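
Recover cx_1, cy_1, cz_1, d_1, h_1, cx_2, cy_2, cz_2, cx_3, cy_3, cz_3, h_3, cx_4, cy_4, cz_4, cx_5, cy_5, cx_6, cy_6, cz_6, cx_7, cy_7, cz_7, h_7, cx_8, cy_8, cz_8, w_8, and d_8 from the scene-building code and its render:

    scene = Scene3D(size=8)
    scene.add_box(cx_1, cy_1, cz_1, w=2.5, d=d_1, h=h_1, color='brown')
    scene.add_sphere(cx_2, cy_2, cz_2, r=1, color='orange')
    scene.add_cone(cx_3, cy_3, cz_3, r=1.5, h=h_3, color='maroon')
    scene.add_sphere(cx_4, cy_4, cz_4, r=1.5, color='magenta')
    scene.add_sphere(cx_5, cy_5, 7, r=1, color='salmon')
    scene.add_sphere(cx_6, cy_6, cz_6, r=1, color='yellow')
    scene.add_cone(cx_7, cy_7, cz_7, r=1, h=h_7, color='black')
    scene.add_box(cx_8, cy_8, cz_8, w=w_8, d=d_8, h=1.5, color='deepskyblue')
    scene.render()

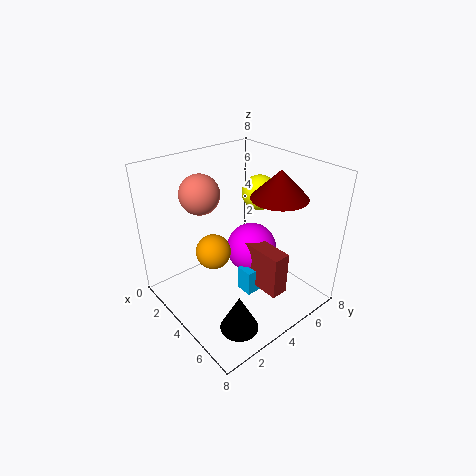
cx_1 = 4
cy_1 = 4.5
cz_1 = 1
d_1 = 1
h_1 = 2.5
cx_2 = 3
cy_2 = 3
cz_2 = 3
cx_3 = 5.5
cy_3 = 5.5
cz_3 = 6.5
h_3 = 1.5
cx_4 = 3.5
cy_4 = 5.5
cz_4 = 2.5
cx_5 = 3.5
cy_5 = 2
cx_6 = 3.5
cy_6 = 6
cz_6 = 6
cx_7 = 6.5
cy_7 = 2
cz_7 = 0.5
h_7 = 2
cx_8 = 4
cy_8 = 4
cz_8 = 0.5
w_8 = 1
d_8 = 1.5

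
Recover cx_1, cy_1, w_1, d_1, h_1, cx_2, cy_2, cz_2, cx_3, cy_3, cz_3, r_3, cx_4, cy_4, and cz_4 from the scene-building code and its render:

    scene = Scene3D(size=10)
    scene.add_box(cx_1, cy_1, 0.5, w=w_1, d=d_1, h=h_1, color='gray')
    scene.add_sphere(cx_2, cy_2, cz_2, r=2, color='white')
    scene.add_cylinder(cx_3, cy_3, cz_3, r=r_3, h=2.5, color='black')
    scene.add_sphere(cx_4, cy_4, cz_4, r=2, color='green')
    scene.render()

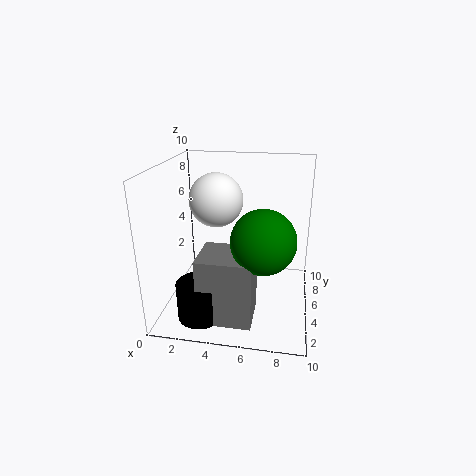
cx_1 = 3; cy_1 = 1; w_1 = 3.5; d_1 = 3; h_1 = 4.5; cx_2 = 3; cy_2 = 7; cz_2 = 7; cx_3 = 3; cy_3 = 2; cz_3 = 0.5; r_3 = 1.5; cx_4 = 7; cy_4 = 2.5; cz_4 = 6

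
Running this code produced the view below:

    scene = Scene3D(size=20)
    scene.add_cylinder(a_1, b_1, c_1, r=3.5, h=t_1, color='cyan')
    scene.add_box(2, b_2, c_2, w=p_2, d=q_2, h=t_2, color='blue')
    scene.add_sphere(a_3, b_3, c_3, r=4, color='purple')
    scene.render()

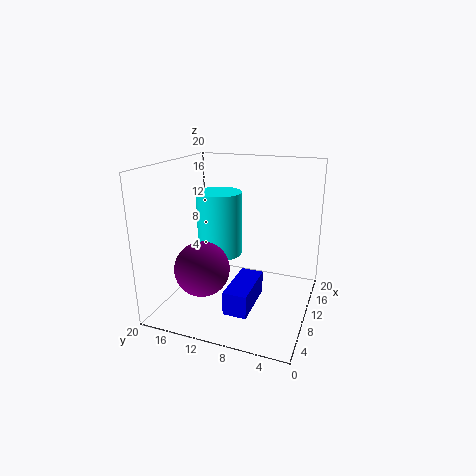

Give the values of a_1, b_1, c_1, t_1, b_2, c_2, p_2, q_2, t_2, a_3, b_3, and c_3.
a_1 = 15; b_1 = 15; c_1 = 5; t_1 = 10; b_2 = 6; c_2 = 3; p_2 = 7; q_2 = 3; t_2 = 3; a_3 = 8.5; b_3 = 15; c_3 = 5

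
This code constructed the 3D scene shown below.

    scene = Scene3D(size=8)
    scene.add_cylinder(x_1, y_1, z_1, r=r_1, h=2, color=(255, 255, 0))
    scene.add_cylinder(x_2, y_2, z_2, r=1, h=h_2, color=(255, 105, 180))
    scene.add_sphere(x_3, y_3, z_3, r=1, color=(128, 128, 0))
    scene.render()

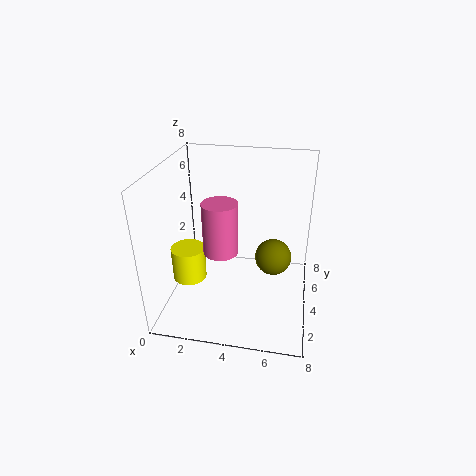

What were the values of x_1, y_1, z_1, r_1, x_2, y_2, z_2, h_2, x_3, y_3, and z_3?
x_1 = 1; y_1 = 4; z_1 = 1; r_1 = 1; x_2 = 3; y_2 = 4; z_2 = 3; h_2 = 3; x_3 = 6; y_3 = 4; z_3 = 3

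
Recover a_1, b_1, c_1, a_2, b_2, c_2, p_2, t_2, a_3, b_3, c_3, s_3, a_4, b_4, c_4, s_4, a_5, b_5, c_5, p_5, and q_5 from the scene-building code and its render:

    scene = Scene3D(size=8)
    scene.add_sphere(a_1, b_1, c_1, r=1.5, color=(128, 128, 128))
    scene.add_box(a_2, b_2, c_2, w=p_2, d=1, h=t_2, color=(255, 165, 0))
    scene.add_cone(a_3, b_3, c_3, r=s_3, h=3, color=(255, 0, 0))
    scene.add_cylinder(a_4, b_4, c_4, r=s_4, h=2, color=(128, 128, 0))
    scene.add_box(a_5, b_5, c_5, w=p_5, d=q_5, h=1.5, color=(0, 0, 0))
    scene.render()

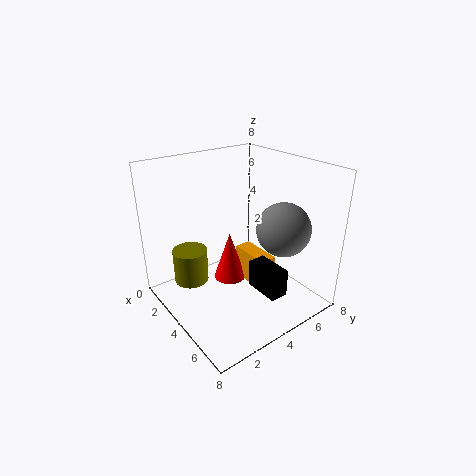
a_1 = 5.5; b_1 = 6; c_1 = 4.5; a_2 = 2.5; b_2 = 5; c_2 = 0.5; p_2 = 2.5; t_2 = 2; a_3 = 2.5; b_3 = 4.5; c_3 = 0.5; s_3 = 1; a_4 = 2; b_4 = 2; c_4 = 1; s_4 = 1; a_5 = 5; b_5 = 4; c_5 = 1.5; p_5 = 2; q_5 = 1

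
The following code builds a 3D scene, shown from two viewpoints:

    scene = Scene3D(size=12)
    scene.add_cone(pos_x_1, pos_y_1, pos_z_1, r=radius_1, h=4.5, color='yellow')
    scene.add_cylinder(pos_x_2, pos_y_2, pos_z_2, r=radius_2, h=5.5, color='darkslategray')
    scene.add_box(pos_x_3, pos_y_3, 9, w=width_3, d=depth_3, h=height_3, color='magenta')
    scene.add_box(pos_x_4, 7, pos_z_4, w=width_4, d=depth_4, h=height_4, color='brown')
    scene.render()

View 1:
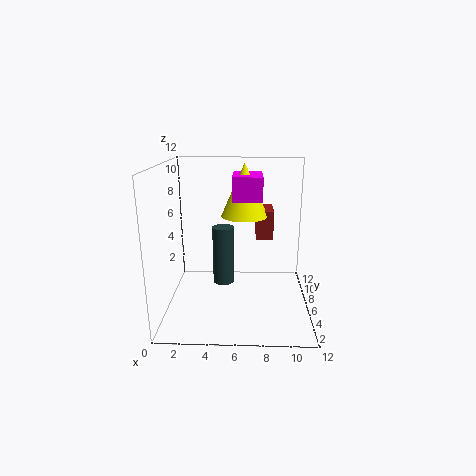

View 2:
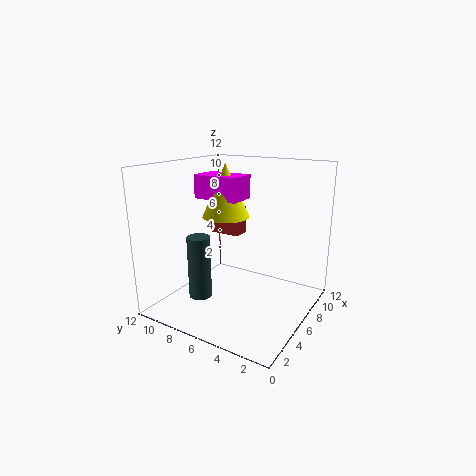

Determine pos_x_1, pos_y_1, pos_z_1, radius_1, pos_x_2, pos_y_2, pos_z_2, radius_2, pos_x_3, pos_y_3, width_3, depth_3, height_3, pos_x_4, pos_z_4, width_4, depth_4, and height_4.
pos_x_1 = 6.5, pos_y_1 = 7.5, pos_z_1 = 7.5, radius_1 = 2, pos_x_2 = 4.5, pos_y_2 = 9, pos_z_2 = 0.5, radius_2 = 1, pos_x_3 = 5.5, pos_y_3 = 6, width_3 = 2.5, depth_3 = 4, height_3 = 2, pos_x_4 = 7.5, pos_z_4 = 5.5, width_4 = 1.5, depth_4 = 3, height_4 = 2.5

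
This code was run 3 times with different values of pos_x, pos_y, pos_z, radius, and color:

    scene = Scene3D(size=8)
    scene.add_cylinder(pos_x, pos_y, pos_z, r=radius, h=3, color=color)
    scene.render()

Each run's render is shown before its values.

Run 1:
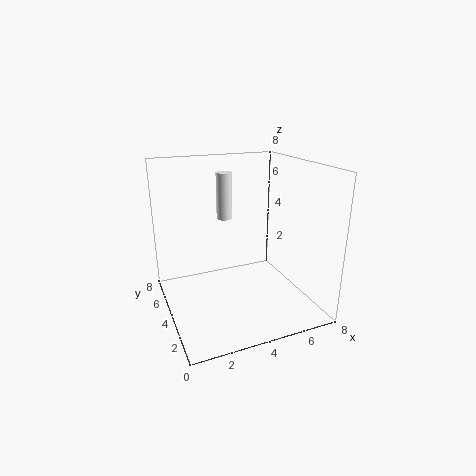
pos_x = 4.5; pos_y = 7.5; pos_z = 4; radius = 0.5; color = 'white'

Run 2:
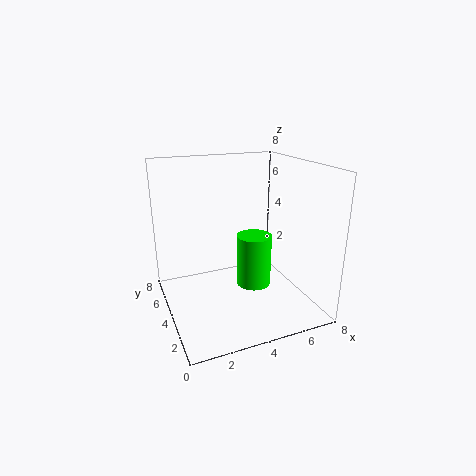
pos_x = 5; pos_y = 4; pos_z = 1; radius = 1; color = 'lime'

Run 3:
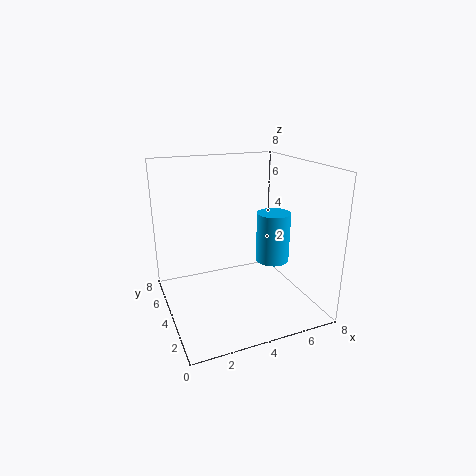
pos_x = 6.5; pos_y = 4.5; pos_z = 2; radius = 1; color = 'deepskyblue'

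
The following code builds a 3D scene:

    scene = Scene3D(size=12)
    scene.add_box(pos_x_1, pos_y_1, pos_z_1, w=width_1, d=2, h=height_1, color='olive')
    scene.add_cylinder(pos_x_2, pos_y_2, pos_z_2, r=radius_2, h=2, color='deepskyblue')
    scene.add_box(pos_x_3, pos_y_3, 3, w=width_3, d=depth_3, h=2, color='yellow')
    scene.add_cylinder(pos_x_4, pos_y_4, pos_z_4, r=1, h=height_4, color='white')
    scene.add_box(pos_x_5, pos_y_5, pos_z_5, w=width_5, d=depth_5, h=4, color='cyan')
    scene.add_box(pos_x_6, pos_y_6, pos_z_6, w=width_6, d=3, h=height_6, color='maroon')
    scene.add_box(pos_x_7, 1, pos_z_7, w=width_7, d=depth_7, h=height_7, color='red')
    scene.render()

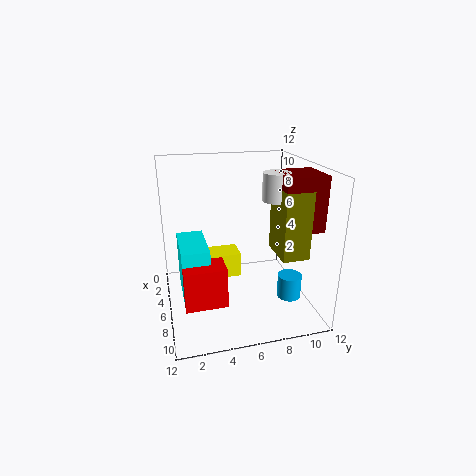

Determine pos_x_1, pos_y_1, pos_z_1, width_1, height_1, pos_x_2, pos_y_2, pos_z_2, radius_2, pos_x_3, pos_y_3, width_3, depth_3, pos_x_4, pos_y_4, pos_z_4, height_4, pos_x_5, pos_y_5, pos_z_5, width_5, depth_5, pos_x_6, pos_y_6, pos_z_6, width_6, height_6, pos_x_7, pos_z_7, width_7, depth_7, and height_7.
pos_x_1 = 8; pos_y_1 = 8; pos_z_1 = 6; width_1 = 3; height_1 = 5; pos_x_2 = 8; pos_y_2 = 10; pos_z_2 = 1; radius_2 = 1; pos_x_3 = 5; pos_y_3 = 3; width_3 = 2; depth_3 = 3; pos_x_4 = 9; pos_y_4 = 8; pos_z_4 = 10; height_4 = 2; pos_x_5 = 6; pos_y_5 = 1; pos_z_5 = 3; width_5 = 4; depth_5 = 2; pos_x_6 = 8; pos_y_6 = 8; pos_z_6 = 8; width_6 = 3; height_6 = 4; pos_x_7 = 9; pos_z_7 = 3; width_7 = 2; depth_7 = 3; height_7 = 3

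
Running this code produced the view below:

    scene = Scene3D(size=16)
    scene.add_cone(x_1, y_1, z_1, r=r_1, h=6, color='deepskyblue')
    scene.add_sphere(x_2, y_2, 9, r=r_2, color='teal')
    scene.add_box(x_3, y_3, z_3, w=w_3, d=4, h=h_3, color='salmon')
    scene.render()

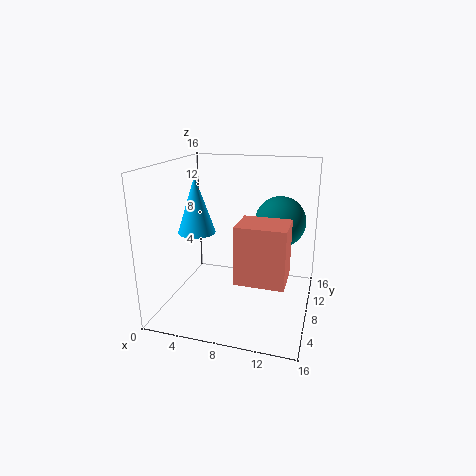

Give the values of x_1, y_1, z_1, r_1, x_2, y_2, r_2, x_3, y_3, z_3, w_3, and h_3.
x_1 = 4
y_1 = 6
z_1 = 9
r_1 = 2
x_2 = 12
y_2 = 12
r_2 = 3
x_3 = 9
y_3 = 3
z_3 = 5
w_3 = 5
h_3 = 6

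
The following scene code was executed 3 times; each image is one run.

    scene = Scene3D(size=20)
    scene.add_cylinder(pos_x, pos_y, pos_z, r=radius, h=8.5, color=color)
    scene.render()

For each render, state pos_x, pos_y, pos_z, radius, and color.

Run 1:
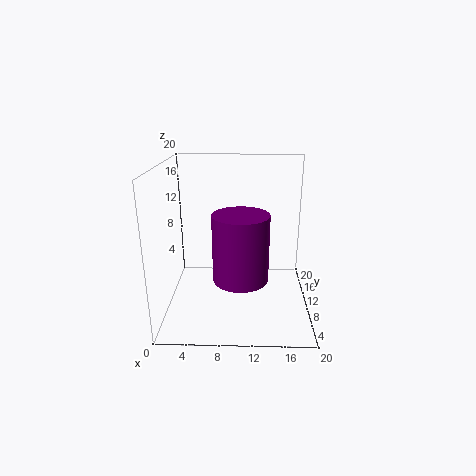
pos_x = 10.5; pos_y = 5; pos_z = 6.5; radius = 3.5; color = 'purple'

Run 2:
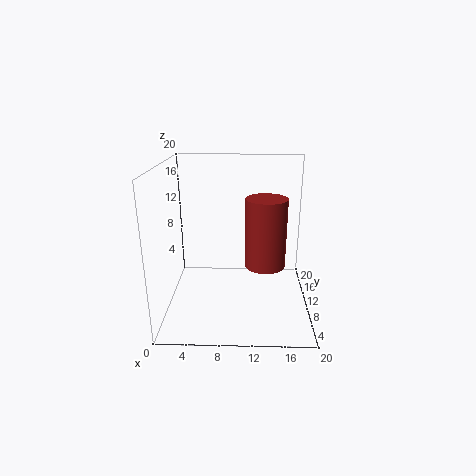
pos_x = 13.5; pos_y = 5; pos_z = 8.5; radius = 2.5; color = 'brown'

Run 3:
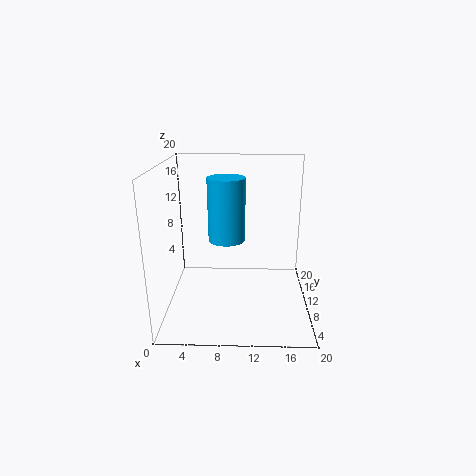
pos_x = 8.5; pos_y = 9.5; pos_z = 10; radius = 2.5; color = 'deepskyblue'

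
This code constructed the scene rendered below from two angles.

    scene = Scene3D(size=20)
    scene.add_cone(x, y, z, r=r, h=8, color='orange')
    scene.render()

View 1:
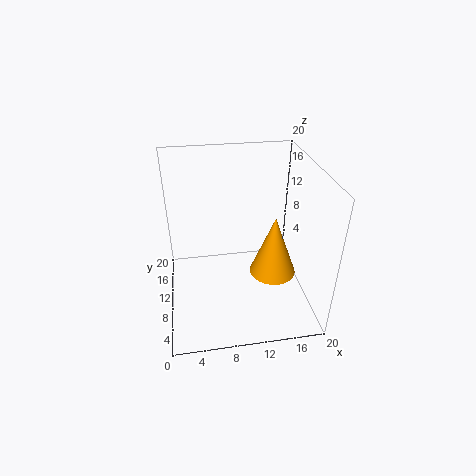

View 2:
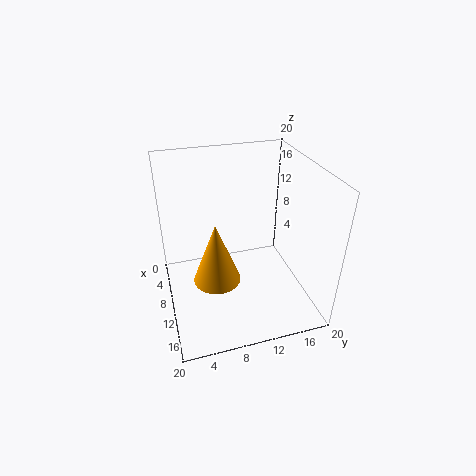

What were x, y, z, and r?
x = 14, y = 6, z = 7, r = 3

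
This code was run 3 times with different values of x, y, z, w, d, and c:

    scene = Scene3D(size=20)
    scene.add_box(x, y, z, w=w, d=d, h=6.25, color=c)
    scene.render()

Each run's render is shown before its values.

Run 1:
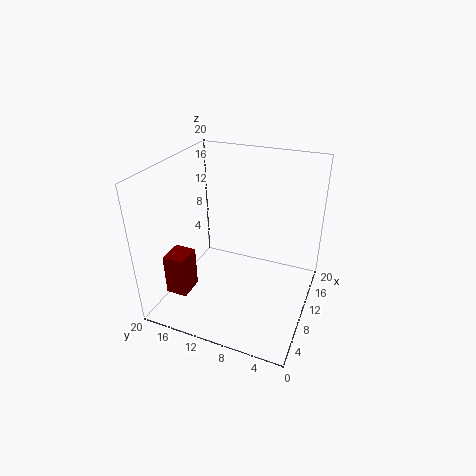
x = 5.75
y = 16.75
z = 0.5
w = 3.75
d = 3.25
c = 'maroon'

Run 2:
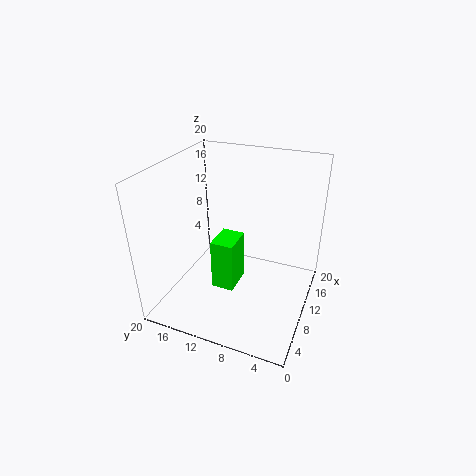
x = 2.75
y = 7.75
z = 7
w = 3.75
d = 2.75
c = 'lime'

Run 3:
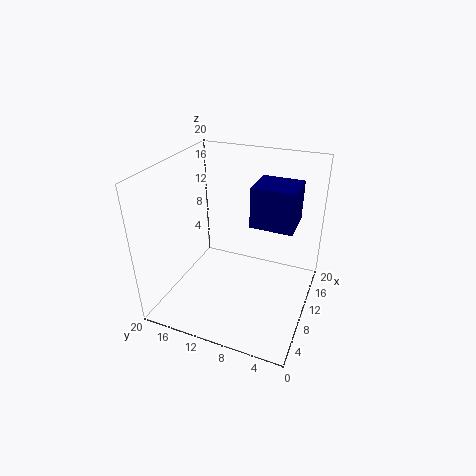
x = 13.75
y = 3.25
z = 9.75
w = 5.75
d = 6.5
c = 'navy'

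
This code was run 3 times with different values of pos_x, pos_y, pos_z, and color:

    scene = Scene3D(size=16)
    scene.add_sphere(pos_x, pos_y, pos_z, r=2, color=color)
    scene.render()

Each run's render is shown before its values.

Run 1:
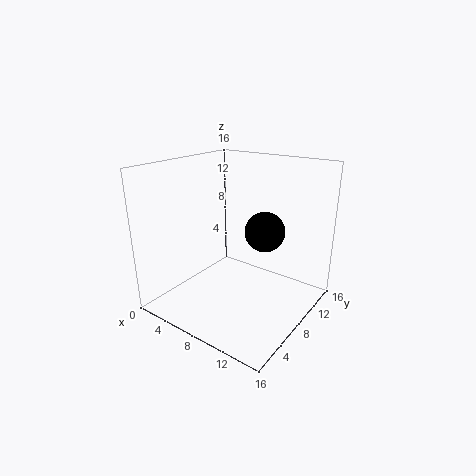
pos_x = 12
pos_y = 7
pos_z = 10
color = 'black'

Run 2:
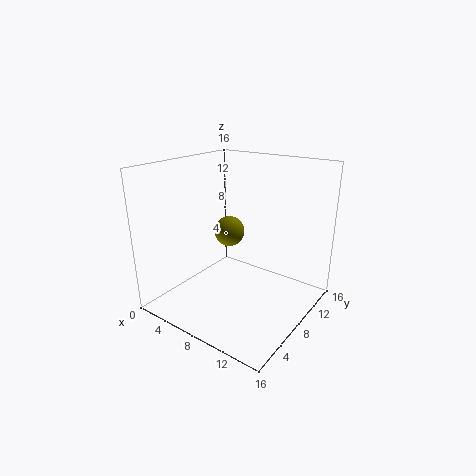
pos_x = 3
pos_y = 13
pos_z = 6
color = 'olive'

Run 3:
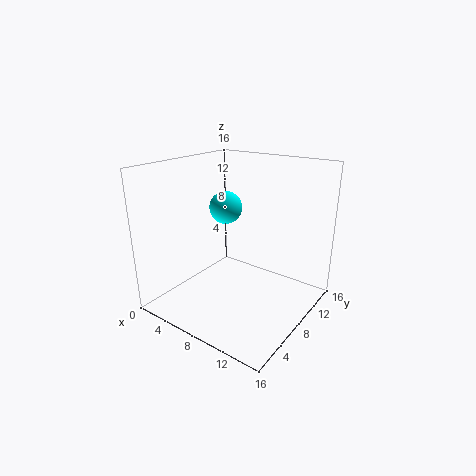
pos_x = 4
pos_y = 11
pos_z = 10
color = 'cyan'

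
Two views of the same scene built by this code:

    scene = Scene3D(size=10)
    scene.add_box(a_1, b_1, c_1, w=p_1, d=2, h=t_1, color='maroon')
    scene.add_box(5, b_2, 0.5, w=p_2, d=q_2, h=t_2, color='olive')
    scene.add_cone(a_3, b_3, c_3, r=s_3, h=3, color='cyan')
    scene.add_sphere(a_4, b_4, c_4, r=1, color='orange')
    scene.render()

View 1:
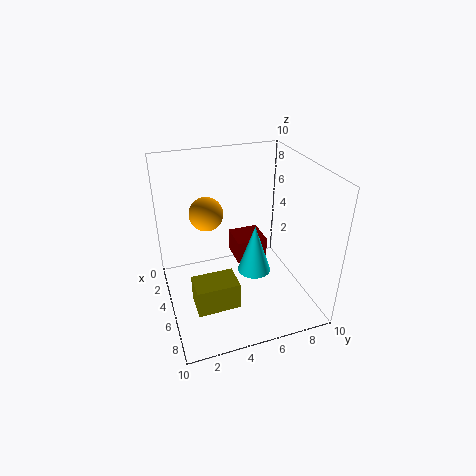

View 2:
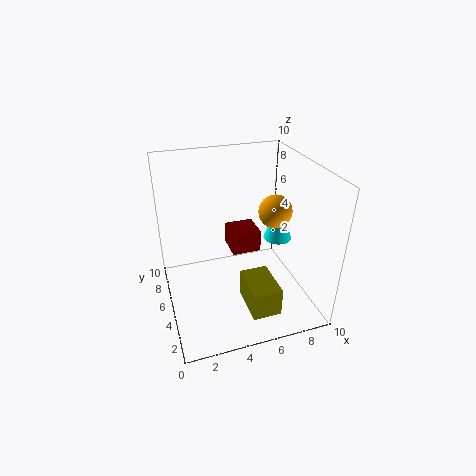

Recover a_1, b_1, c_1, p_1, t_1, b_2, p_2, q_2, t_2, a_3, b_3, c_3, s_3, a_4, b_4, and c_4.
a_1 = 4.5, b_1 = 4.5, c_1 = 4, p_1 = 2, t_1 = 1.5, b_2 = 1.5, p_2 = 2, q_2 = 3, t_2 = 2, a_3 = 8, b_3 = 5, c_3 = 4.5, s_3 = 1, a_4 = 6.5, b_4 = 2.5, c_4 = 8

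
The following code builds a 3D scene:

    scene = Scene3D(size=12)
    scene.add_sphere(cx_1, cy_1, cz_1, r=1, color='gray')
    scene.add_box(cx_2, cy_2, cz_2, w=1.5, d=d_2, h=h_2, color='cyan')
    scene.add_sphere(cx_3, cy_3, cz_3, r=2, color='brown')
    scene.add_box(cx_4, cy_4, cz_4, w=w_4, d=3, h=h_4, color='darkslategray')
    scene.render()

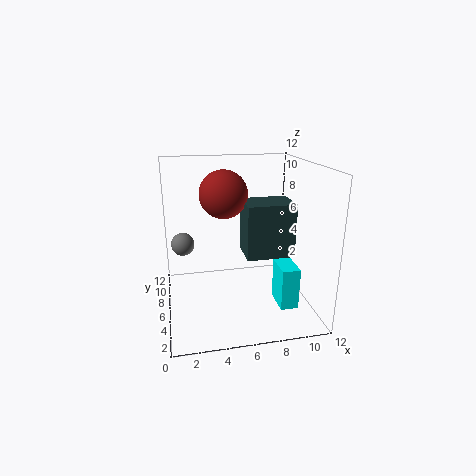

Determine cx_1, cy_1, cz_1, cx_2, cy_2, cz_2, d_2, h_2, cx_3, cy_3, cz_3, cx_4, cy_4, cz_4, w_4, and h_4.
cx_1 = 1.5
cy_1 = 8
cz_1 = 5
cx_2 = 9
cy_2 = 3
cz_2 = 0.5
d_2 = 2.5
h_2 = 3.5
cx_3 = 5
cy_3 = 7
cz_3 = 9.5
cx_4 = 6.5
cy_4 = 4.5
cz_4 = 4.5
w_4 = 4
h_4 = 4.5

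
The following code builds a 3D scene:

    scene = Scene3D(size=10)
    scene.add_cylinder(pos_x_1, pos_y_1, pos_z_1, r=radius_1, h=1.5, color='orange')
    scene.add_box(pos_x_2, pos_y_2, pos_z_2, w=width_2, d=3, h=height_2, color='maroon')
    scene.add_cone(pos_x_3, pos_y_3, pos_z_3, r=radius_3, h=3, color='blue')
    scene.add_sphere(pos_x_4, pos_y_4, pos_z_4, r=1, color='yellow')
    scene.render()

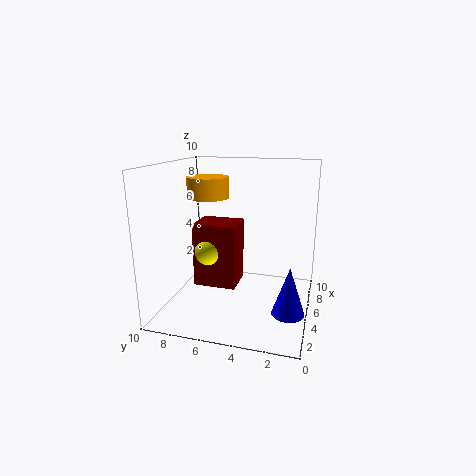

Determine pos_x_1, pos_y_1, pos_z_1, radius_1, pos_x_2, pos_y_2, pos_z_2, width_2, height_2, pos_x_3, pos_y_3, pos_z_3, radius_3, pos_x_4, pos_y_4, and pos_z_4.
pos_x_1 = 6; pos_y_1 = 7.5; pos_z_1 = 7.5; radius_1 = 1.5; pos_x_2 = 4; pos_y_2 = 5; pos_z_2 = 1.5; width_2 = 2.5; height_2 = 4.5; pos_x_3 = 2; pos_y_3 = 1; pos_z_3 = 1.5; radius_3 = 1; pos_x_4 = 4.5; pos_y_4 = 7; pos_z_4 = 4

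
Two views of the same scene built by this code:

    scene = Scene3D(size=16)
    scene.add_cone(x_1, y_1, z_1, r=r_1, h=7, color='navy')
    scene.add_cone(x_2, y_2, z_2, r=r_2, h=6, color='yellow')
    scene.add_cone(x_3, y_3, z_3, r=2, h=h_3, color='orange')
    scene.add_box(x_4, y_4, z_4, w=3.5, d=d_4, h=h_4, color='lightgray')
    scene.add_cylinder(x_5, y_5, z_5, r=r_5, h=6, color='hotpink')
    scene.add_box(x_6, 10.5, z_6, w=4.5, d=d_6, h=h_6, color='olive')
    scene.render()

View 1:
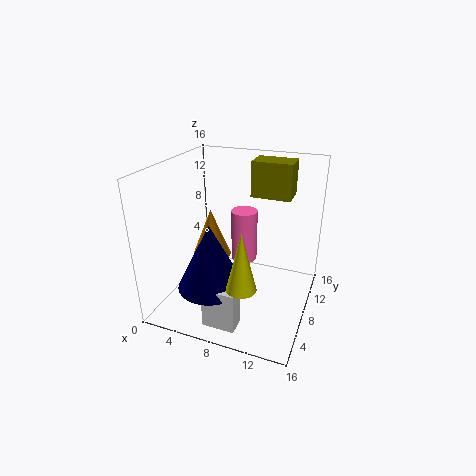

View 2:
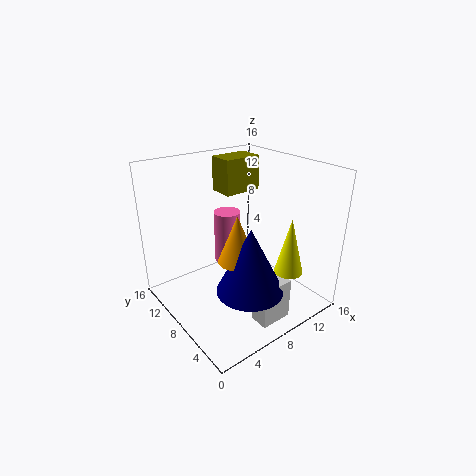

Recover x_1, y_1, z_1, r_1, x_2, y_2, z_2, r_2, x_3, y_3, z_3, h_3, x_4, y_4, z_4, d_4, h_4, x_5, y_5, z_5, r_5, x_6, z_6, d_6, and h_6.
x_1 = 6.5, y_1 = 4, z_1 = 4, r_1 = 3.5, x_2 = 10.5, y_2 = 2.5, z_2 = 5.5, r_2 = 1.5, x_3 = 6, y_3 = 5.5, z_3 = 7, h_3 = 5, x_4 = 6.5, y_4 = 1.5, z_4 = 0.5, d_4 = 2, h_4 = 4.5, x_5 = 8, y_5 = 10, z_5 = 4.5, r_5 = 1.5, x_6 = 8.5, z_6 = 12, d_6 = 3, h_6 = 4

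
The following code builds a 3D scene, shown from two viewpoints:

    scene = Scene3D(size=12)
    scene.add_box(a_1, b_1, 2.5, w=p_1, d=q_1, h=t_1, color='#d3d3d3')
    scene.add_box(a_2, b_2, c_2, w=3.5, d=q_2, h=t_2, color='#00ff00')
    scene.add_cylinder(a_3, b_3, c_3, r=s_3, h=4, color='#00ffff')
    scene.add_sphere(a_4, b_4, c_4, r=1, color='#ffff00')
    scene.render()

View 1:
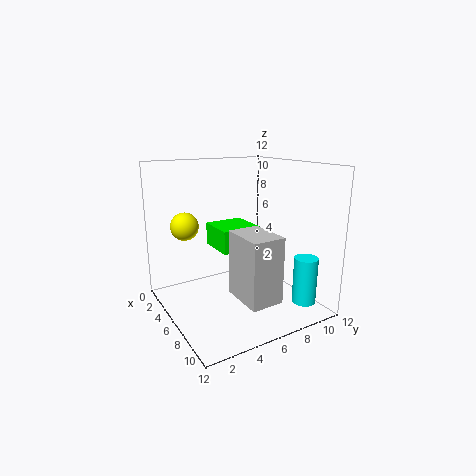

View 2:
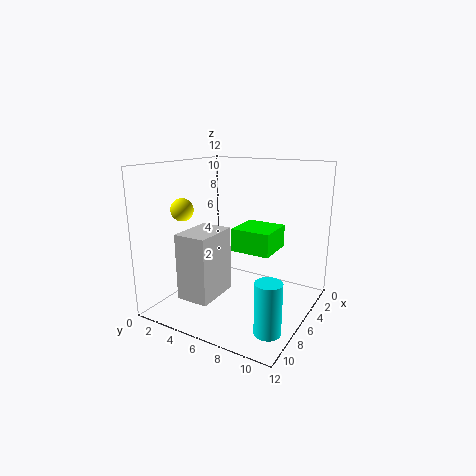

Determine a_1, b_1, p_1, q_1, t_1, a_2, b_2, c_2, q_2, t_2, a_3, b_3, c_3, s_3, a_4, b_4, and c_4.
a_1 = 8
b_1 = 4
p_1 = 3.5
q_1 = 2.5
t_1 = 5
a_2 = 2
b_2 = 5
c_2 = 4.5
q_2 = 3.5
t_2 = 2
a_3 = 9.5
b_3 = 10.5
c_3 = 0.5
s_3 = 1
a_4 = 7
b_4 = 1
c_4 = 8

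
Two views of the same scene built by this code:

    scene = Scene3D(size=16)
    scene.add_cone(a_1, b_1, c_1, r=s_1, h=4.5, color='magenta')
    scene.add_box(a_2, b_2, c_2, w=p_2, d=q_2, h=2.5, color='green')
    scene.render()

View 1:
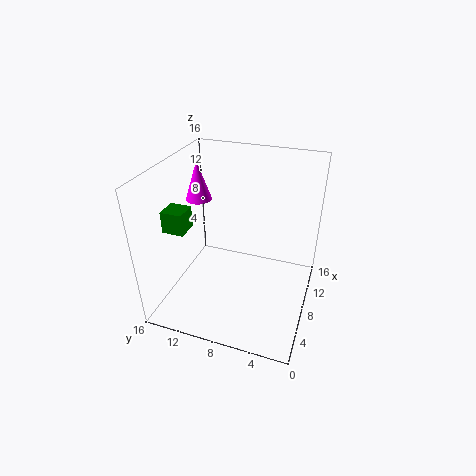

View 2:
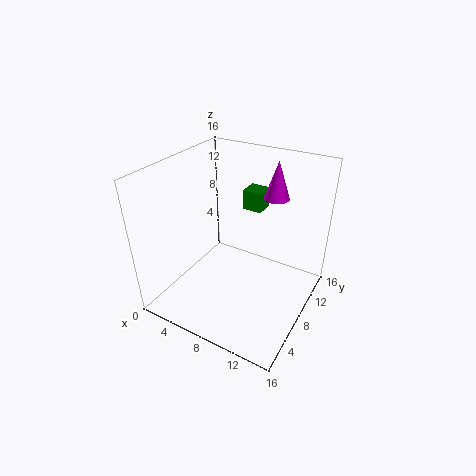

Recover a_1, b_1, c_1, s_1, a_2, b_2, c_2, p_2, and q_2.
a_1 = 10
b_1 = 13.5
c_1 = 11
s_1 = 1.5
a_2 = 5.5
b_2 = 13.5
c_2 = 8.5
p_2 = 2.5
q_2 = 2.5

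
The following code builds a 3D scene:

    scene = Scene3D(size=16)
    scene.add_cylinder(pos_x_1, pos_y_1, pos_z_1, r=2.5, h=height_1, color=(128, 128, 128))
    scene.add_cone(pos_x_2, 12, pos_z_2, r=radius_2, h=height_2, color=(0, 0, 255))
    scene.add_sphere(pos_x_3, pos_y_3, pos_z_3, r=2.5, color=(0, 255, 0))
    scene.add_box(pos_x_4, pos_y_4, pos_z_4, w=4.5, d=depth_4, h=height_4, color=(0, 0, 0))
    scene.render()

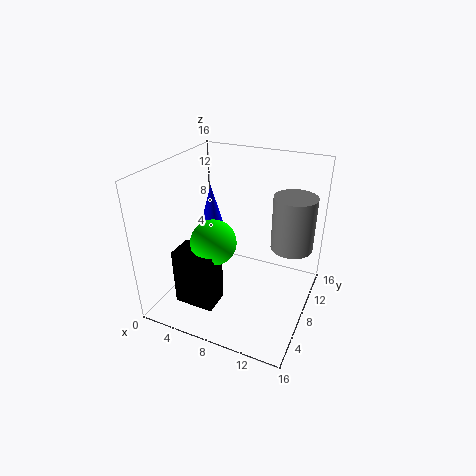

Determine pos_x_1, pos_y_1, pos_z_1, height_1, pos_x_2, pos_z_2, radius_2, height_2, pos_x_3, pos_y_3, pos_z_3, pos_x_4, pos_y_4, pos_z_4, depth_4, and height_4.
pos_x_1 = 13
pos_y_1 = 12.5
pos_z_1 = 5.5
height_1 = 6.5
pos_x_2 = 2.5
pos_z_2 = 6.5
radius_2 = 1.5
height_2 = 5.5
pos_x_3 = 6
pos_y_3 = 6
pos_z_3 = 8
pos_x_4 = 2.5
pos_y_4 = 3
pos_z_4 = 1
depth_4 = 3
height_4 = 6.5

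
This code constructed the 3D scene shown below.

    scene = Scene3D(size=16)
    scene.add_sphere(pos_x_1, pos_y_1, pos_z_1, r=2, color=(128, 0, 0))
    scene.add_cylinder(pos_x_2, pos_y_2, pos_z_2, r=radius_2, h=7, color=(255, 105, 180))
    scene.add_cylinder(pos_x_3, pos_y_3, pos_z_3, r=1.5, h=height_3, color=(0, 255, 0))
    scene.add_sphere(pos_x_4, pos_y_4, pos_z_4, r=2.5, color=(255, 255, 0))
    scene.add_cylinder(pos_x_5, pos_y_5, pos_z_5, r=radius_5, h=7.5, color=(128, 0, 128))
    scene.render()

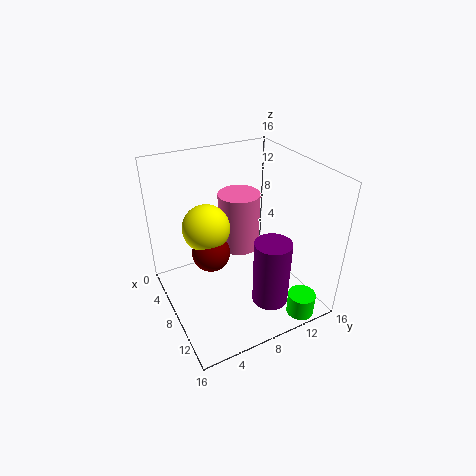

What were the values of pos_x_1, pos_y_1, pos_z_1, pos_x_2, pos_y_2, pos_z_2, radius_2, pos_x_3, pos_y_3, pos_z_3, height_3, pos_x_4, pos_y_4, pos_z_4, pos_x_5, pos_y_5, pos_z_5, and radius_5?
pos_x_1 = 8.5
pos_y_1 = 4.5
pos_z_1 = 7.5
pos_x_2 = 4.5
pos_y_2 = 10
pos_z_2 = 4.5
radius_2 = 2.5
pos_x_3 = 14.5
pos_y_3 = 12.5
pos_z_3 = 0.5
height_3 = 2.5
pos_x_4 = 7.5
pos_y_4 = 4.5
pos_z_4 = 10
pos_x_5 = 12
pos_y_5 = 10
pos_z_5 = 1.5
radius_5 = 2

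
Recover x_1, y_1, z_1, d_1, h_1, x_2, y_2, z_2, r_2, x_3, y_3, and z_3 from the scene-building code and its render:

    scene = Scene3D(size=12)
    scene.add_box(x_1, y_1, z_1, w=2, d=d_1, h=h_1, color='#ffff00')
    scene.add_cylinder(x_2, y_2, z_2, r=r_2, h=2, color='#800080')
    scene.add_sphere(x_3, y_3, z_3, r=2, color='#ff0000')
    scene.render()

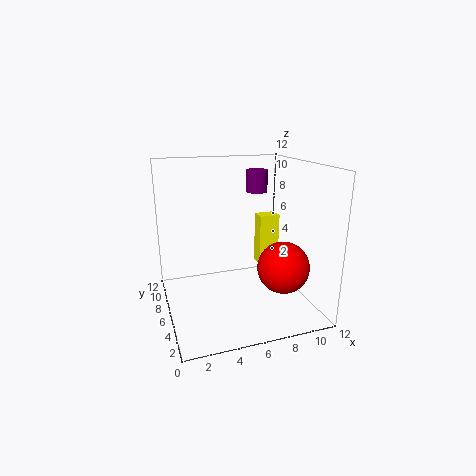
x_1 = 9.5; y_1 = 9.5; z_1 = 1.5; d_1 = 1.5; h_1 = 5; x_2 = 9; y_2 = 9.5; z_2 = 9; r_2 = 1; x_3 = 8.5; y_3 = 2.5; z_3 = 4.5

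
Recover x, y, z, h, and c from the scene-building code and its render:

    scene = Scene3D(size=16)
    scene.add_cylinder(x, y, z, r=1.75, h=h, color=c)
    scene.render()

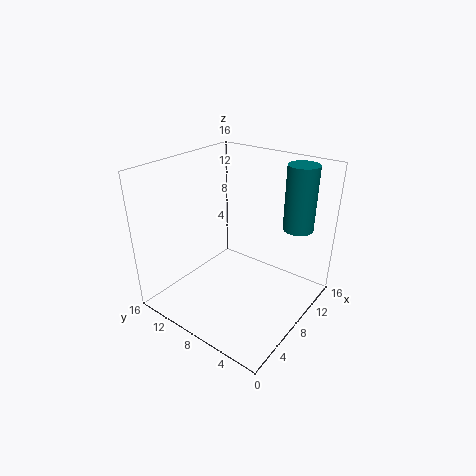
x = 13.5, y = 3.5, z = 8.25, h = 7.5, c = 'teal'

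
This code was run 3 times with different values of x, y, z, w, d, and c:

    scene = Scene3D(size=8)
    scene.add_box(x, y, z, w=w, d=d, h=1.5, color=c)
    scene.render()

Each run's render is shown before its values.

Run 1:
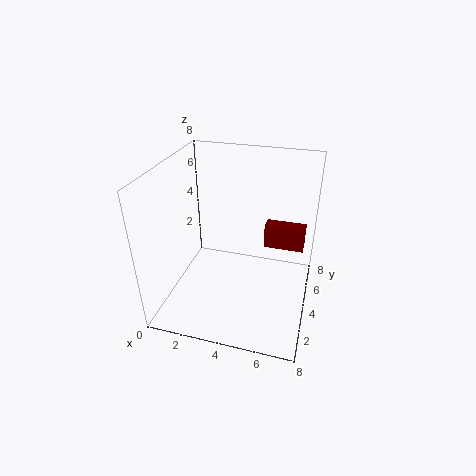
x = 5
y = 6.5
z = 2
w = 2.5
d = 1
c = 'maroon'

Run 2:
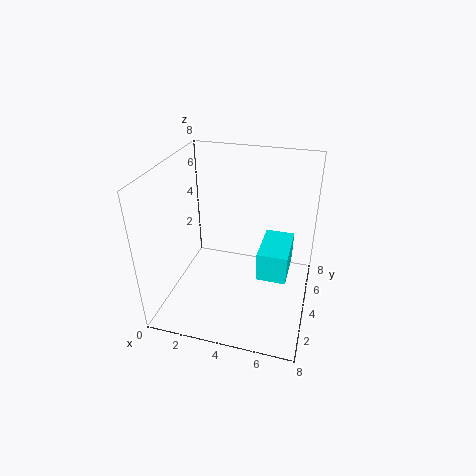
x = 5.5
y = 2
z = 3
w = 1.5
d = 2.5
c = 'cyan'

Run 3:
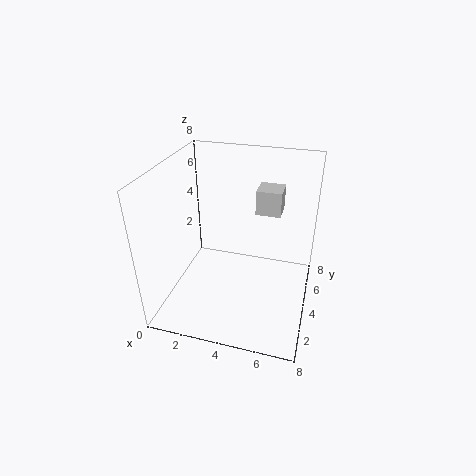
x = 4.5
y = 6
z = 4.5
w = 1.5
d = 1.5
c = 'lightgray'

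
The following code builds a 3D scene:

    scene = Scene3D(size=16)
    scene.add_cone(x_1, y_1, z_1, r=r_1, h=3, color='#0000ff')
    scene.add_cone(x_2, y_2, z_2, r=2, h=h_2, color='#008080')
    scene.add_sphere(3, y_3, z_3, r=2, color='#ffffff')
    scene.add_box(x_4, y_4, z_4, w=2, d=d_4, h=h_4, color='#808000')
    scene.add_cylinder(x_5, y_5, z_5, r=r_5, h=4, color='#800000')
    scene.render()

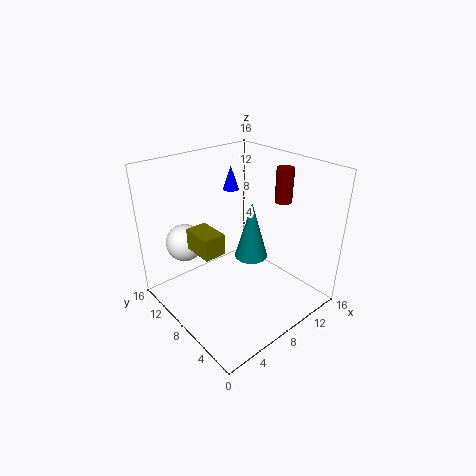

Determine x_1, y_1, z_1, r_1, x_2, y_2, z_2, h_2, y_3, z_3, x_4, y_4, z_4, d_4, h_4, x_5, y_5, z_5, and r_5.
x_1 = 12; y_1 = 14; z_1 = 11; r_1 = 1; x_2 = 11; y_2 = 9; z_2 = 4; h_2 = 7; y_3 = 11; z_3 = 8; x_4 = 1; y_4 = 4; z_4 = 10; d_4 = 3; h_4 = 2; x_5 = 14; y_5 = 7; z_5 = 11; r_5 = 1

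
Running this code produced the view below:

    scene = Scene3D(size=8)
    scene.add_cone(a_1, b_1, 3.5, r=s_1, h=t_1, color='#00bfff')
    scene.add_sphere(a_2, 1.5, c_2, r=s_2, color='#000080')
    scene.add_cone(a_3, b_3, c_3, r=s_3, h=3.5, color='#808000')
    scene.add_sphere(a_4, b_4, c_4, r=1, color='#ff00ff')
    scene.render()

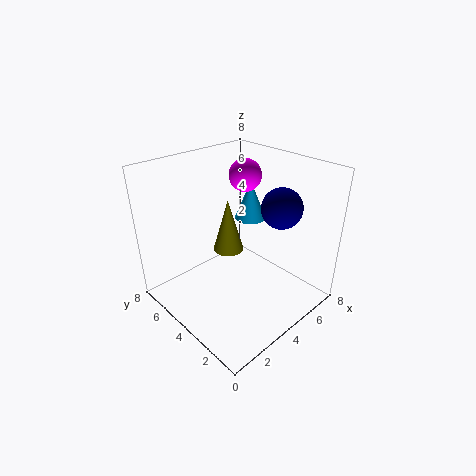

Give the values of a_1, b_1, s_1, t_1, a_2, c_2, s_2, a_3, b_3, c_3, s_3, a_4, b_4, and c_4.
a_1 = 7, b_1 = 6, s_1 = 1, t_1 = 2.5, a_2 = 4.5, c_2 = 6.5, s_2 = 1, a_3 = 5.5, b_3 = 6.5, c_3 = 1.5, s_3 = 1, a_4 = 6.5, b_4 = 6, c_4 = 6.5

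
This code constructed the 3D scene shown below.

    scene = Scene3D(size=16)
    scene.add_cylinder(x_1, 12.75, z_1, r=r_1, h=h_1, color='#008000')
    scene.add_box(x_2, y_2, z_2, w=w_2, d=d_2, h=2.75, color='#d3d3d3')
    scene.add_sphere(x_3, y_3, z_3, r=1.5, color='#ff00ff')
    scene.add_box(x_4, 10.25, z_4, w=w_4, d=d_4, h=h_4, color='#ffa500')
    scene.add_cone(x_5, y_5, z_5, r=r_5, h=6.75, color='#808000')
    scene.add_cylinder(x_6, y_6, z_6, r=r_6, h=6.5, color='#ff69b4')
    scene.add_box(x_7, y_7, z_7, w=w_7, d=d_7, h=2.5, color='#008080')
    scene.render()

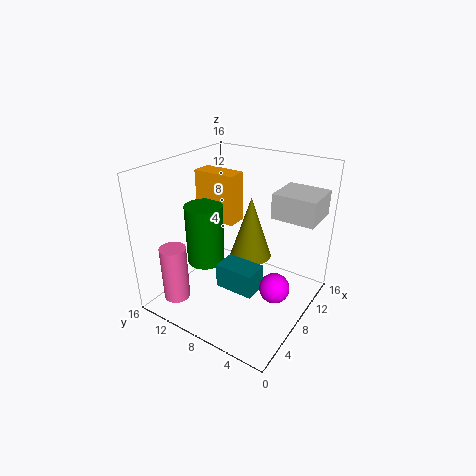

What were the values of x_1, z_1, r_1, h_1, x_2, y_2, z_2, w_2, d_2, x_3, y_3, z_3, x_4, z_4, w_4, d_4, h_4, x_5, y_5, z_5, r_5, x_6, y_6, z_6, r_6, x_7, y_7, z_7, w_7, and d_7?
x_1 = 8, z_1 = 3.5, r_1 = 2.25, h_1 = 7.25, x_2 = 9.75, y_2 = 0.25, z_2 = 10.5, w_2 = 4.5, d_2 = 4.75, x_3 = 5.5, y_3 = 2, z_3 = 5.25, x_4 = 10, z_4 = 8, w_4 = 2.5, d_4 = 5.25, h_4 = 6, x_5 = 8.25, y_5 = 6.5, z_5 = 6.25, r_5 = 2.25, x_6 = 3.5, y_6 = 13.75, z_6 = 0.5, r_6 = 1.5, x_7 = 3.25, y_7 = 3.5, z_7 = 4.75, w_7 = 2.5, d_7 = 4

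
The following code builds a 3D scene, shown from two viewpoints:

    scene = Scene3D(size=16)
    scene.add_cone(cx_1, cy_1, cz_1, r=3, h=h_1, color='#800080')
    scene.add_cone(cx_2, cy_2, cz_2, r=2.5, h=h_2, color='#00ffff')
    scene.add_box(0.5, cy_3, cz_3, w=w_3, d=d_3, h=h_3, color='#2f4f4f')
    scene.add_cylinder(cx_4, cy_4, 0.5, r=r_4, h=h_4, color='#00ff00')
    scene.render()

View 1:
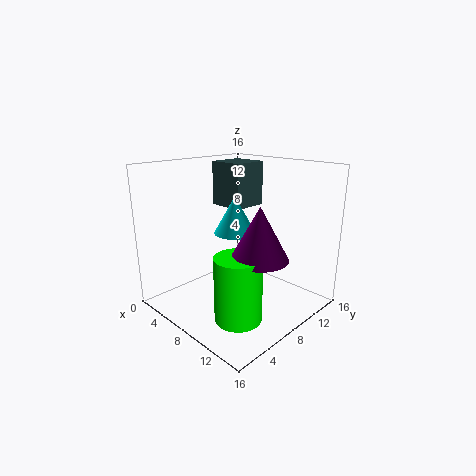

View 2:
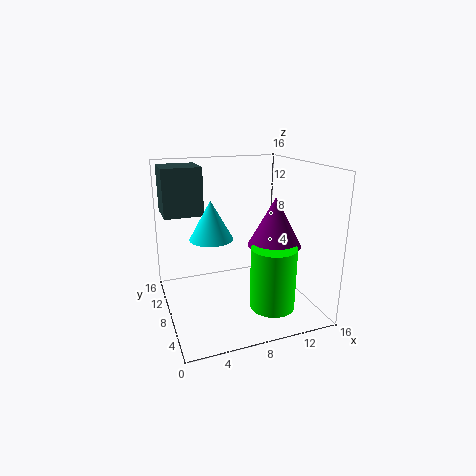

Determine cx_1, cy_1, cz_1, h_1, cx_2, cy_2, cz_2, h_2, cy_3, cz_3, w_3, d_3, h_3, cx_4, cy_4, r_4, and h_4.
cx_1 = 12, cy_1 = 7, cz_1 = 7, h_1 = 5.5, cx_2 = 5.5, cy_2 = 10, cz_2 = 7.5, h_2 = 4.5, cy_3 = 11, cz_3 = 10, w_3 = 4.5, d_3 = 4.5, h_3 = 5.5, cx_4 = 11, cy_4 = 5, r_4 = 2.5, h_4 = 7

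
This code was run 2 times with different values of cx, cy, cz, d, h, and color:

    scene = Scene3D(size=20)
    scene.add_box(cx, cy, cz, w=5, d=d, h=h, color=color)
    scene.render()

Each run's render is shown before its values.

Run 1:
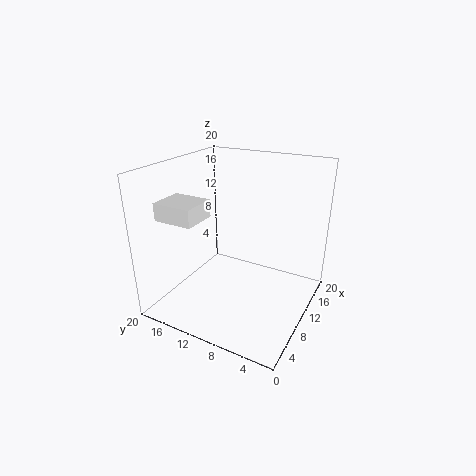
cx = 4.75, cy = 14.25, cz = 12.5, d = 5.75, h = 2.5, color = 'white'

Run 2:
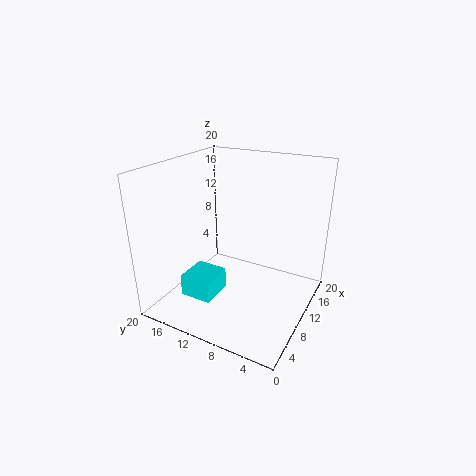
cx = 6, cy = 12.75, cz = 0.5, d = 4.75, h = 3.25, color = 'cyan'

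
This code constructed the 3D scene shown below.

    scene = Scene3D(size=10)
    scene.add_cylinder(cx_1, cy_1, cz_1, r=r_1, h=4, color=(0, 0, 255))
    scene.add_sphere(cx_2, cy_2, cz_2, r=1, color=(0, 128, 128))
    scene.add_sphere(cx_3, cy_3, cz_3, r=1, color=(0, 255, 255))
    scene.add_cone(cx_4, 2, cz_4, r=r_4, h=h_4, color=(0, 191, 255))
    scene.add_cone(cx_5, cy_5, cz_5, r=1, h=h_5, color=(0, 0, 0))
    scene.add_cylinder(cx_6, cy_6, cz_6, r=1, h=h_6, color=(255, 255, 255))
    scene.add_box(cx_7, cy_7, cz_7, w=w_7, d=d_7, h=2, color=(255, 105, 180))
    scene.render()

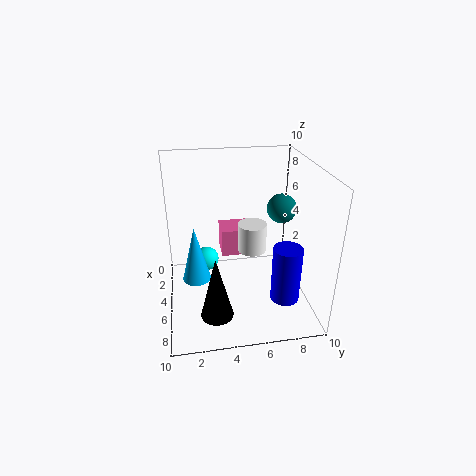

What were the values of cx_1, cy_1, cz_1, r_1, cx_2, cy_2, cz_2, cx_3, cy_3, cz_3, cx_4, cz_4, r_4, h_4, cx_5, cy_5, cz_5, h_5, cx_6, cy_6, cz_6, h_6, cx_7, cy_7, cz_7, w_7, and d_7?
cx_1 = 7
cy_1 = 8
cz_1 = 1
r_1 = 1
cx_2 = 5
cy_2 = 8
cz_2 = 7
cx_3 = 1
cy_3 = 3
cz_3 = 1
cx_4 = 5
cz_4 = 2
r_4 = 1
h_4 = 4
cx_5 = 9
cy_5 = 3
cz_5 = 2
h_5 = 4
cx_6 = 5
cy_6 = 6
cz_6 = 4
h_6 = 2
cx_7 = 2
cy_7 = 4
cz_7 = 3
w_7 = 2
d_7 = 3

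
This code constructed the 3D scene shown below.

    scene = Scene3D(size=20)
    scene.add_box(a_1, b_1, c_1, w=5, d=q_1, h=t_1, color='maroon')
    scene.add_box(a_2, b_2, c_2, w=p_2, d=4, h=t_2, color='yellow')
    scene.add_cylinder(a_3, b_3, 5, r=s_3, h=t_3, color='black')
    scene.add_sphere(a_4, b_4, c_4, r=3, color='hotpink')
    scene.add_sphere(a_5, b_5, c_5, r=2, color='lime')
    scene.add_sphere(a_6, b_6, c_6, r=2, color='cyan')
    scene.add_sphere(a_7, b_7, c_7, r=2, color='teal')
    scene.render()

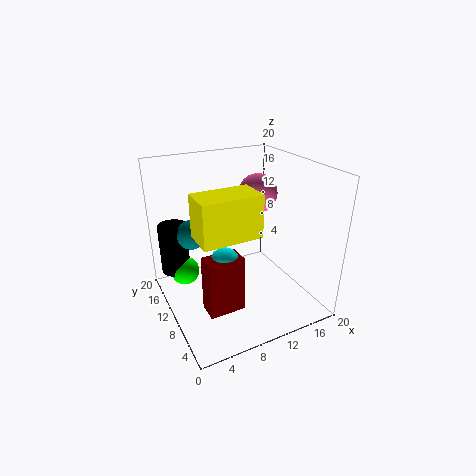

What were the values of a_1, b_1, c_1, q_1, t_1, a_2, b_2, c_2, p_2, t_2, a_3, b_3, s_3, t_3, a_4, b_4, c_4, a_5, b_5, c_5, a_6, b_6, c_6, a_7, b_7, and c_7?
a_1 = 4, b_1 = 6, c_1 = 1, q_1 = 3, t_1 = 8, a_2 = 2, b_2 = 2, c_2 = 14, p_2 = 7, t_2 = 5, a_3 = 2, b_3 = 14, s_3 = 2, t_3 = 7, a_4 = 16, b_4 = 15, c_4 = 14, a_5 = 3, b_5 = 13, c_5 = 5, a_6 = 7, b_6 = 8, c_6 = 8, a_7 = 4, b_7 = 12, c_7 = 11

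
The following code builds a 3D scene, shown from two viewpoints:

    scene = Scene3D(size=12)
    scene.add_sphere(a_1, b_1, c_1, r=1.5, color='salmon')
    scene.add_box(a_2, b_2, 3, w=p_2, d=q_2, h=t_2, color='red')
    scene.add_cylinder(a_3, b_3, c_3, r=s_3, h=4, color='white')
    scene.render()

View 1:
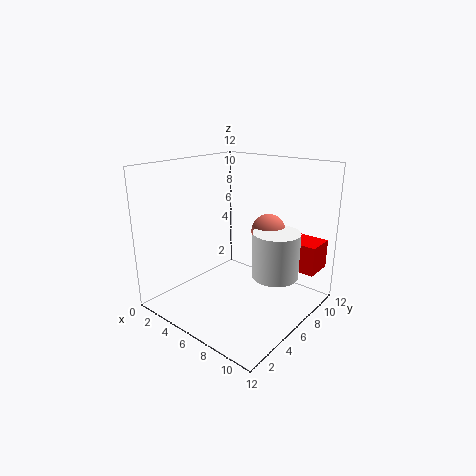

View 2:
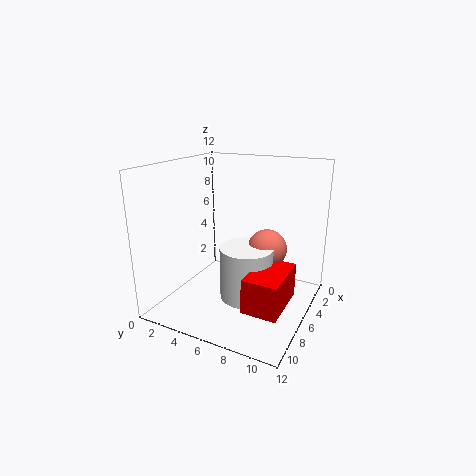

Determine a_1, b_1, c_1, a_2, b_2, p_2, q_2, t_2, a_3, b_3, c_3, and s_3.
a_1 = 7
b_1 = 9
c_1 = 6
a_2 = 7.5
b_2 = 9
p_2 = 4
q_2 = 2.5
t_2 = 2.5
a_3 = 8.5
b_3 = 8
c_3 = 2.5
s_3 = 2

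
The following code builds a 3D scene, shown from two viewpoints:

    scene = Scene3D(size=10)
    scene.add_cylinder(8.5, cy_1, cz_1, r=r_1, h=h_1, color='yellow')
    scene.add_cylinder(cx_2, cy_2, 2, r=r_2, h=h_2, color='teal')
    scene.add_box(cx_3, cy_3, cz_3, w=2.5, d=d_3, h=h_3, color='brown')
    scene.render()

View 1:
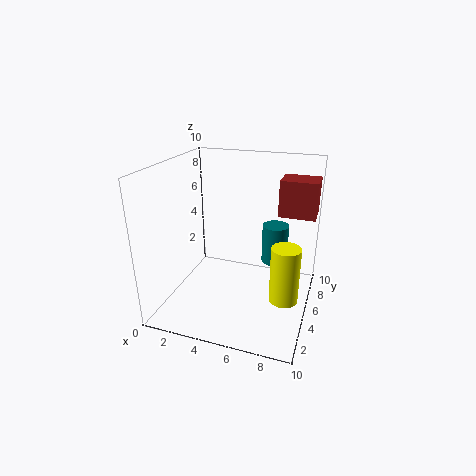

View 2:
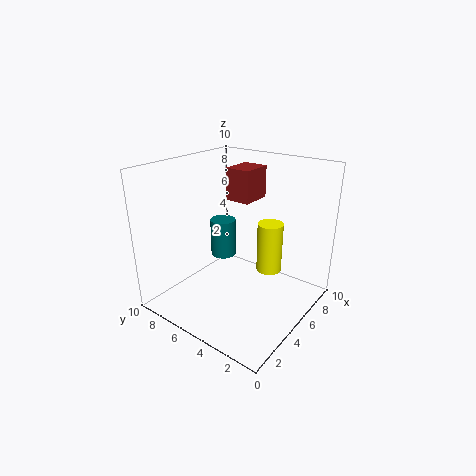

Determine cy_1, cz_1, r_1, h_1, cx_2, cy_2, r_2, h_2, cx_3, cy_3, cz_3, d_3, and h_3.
cy_1 = 4.5
cz_1 = 1
r_1 = 1
h_1 = 4
cx_2 = 7
cy_2 = 8
r_2 = 1
h_2 = 3
cx_3 = 7.5
cy_3 = 6
cz_3 = 6.5
d_3 = 2
h_3 = 2.5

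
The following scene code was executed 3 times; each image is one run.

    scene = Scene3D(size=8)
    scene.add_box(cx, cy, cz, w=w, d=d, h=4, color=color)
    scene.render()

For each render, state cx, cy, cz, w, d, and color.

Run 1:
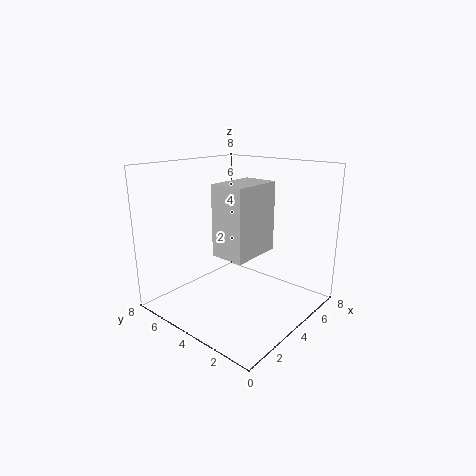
cx = 3
cy = 3
cz = 3
w = 3
d = 2
color = 'lightgray'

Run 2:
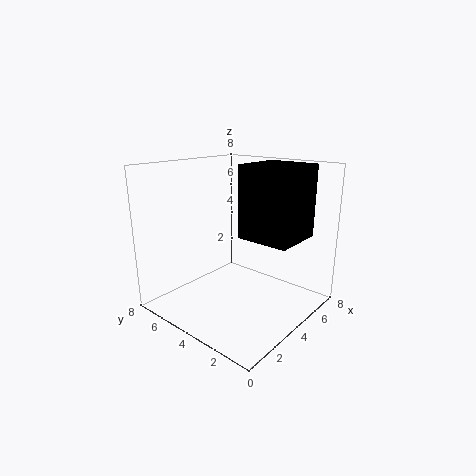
cx = 4
cy = 1
cz = 4
w = 3
d = 3
color = 'black'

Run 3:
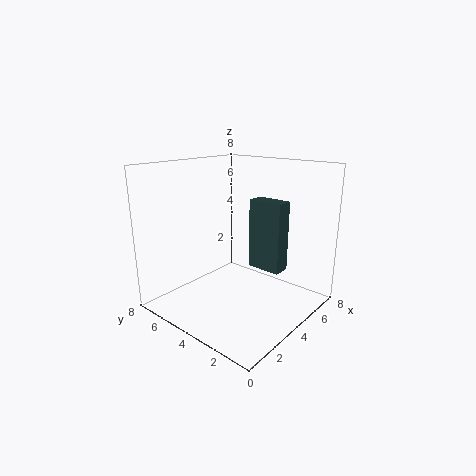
cx = 5
cy = 2
cz = 2
w = 1
d = 2
color = 'darkslategray'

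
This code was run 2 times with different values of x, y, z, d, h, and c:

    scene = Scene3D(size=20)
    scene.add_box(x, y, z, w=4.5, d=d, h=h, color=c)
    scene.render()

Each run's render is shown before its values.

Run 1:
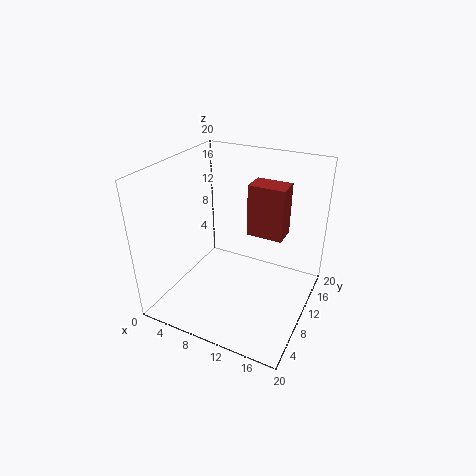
x = 12.5; y = 7.5; z = 12.5; d = 3; h = 6.5; c = 'brown'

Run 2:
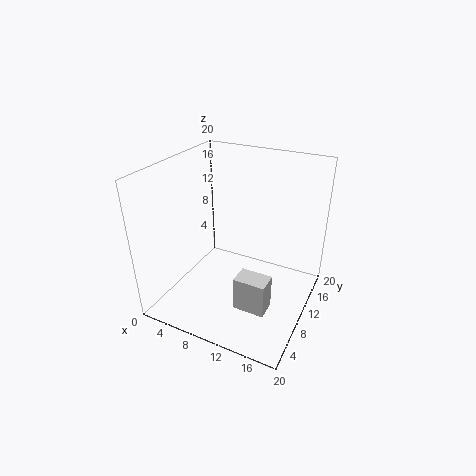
x = 11; y = 6.5; z = 0.5; d = 3; h = 5; c = 'lightgray'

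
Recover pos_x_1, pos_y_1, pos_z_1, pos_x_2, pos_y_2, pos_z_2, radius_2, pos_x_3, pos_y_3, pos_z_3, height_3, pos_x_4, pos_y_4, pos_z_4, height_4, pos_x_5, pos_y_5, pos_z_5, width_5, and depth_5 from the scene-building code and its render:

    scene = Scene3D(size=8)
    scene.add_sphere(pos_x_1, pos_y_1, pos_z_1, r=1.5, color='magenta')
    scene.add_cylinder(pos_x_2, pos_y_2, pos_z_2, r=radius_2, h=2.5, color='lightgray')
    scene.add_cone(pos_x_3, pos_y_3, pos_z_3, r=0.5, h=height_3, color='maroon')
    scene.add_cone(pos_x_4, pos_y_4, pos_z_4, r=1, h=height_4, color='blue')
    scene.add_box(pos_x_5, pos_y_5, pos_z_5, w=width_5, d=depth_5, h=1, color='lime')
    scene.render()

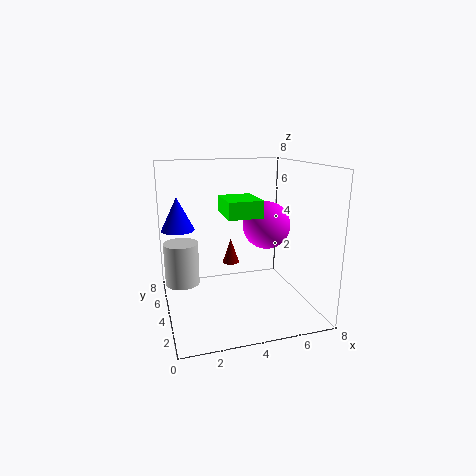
pos_x_1 = 6.5; pos_y_1 = 6; pos_z_1 = 4; pos_x_2 = 1; pos_y_2 = 5.5; pos_z_2 = 1; radius_2 = 1; pos_x_3 = 4; pos_y_3 = 5.5; pos_z_3 = 2; height_3 = 1.5; pos_x_4 = 1; pos_y_4 = 6.5; pos_z_4 = 4; height_4 = 2; pos_x_5 = 3.5; pos_y_5 = 4; pos_z_5 = 5; width_5 = 2; depth_5 = 2.5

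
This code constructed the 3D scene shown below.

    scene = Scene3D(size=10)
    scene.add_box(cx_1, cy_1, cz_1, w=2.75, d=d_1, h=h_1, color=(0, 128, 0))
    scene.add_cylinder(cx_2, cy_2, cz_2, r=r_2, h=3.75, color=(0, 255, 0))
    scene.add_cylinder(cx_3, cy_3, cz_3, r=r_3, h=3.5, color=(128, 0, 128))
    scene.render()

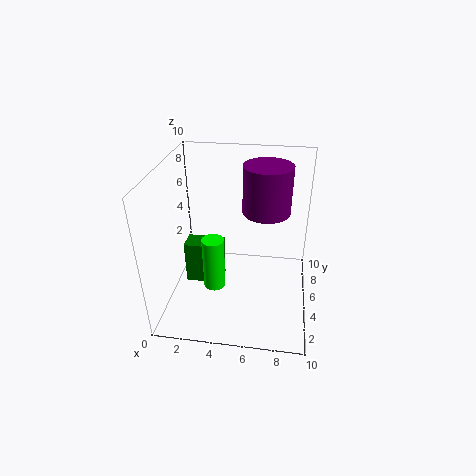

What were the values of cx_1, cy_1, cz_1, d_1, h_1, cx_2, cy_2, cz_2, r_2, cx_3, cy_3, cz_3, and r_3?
cx_1 = 1; cy_1 = 5; cz_1 = 0.75; d_1 = 1.5; h_1 = 3.25; cx_2 = 3.5; cy_2 = 3.75; cz_2 = 1.75; r_2 = 0.75; cx_3 = 6.75; cy_3 = 7.25; cz_3 = 6; r_3 = 1.75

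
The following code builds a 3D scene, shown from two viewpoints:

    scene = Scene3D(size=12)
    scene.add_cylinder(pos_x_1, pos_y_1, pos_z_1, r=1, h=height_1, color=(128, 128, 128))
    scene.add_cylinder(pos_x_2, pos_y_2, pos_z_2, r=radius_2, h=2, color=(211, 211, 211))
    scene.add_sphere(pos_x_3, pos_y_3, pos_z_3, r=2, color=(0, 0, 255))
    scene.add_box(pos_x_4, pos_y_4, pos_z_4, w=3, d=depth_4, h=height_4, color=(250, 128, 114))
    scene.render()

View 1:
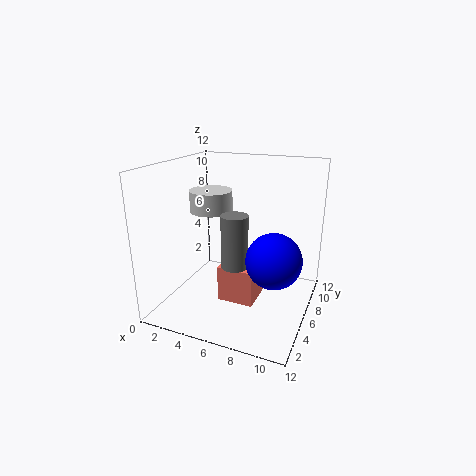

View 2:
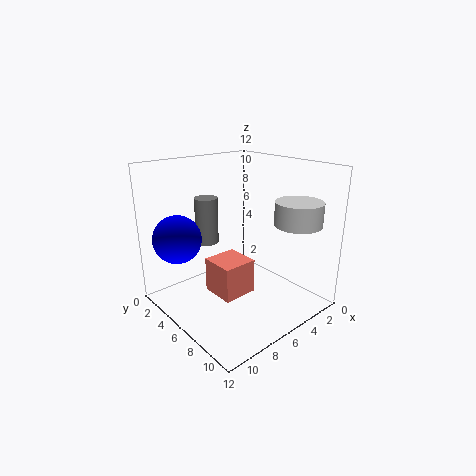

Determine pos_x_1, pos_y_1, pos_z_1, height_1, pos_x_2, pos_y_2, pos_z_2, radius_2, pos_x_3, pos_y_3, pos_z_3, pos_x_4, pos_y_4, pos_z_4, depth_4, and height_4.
pos_x_1 = 7, pos_y_1 = 3, pos_z_1 = 5, height_1 = 4, pos_x_2 = 2, pos_y_2 = 9, pos_z_2 = 7, radius_2 = 2, pos_x_3 = 10, pos_y_3 = 3, pos_z_3 = 6, pos_x_4 = 5, pos_y_4 = 4, pos_z_4 = 1, depth_4 = 3, height_4 = 3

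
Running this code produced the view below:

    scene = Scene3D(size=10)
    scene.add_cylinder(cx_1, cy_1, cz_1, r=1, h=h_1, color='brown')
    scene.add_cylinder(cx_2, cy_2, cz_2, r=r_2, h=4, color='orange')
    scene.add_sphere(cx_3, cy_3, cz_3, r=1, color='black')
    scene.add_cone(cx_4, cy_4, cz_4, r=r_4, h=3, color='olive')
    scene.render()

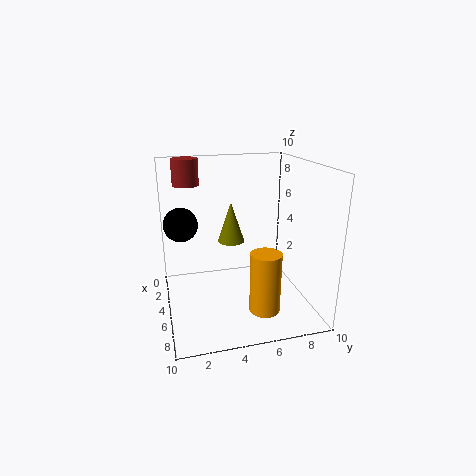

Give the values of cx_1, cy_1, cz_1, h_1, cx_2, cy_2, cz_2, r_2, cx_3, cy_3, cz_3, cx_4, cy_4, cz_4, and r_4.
cx_1 = 1
cy_1 = 2
cz_1 = 8
h_1 = 2
cx_2 = 8
cy_2 = 6
cz_2 = 1
r_2 = 1
cx_3 = 7
cy_3 = 1
cz_3 = 7
cx_4 = 3
cy_4 = 5
cz_4 = 4
r_4 = 1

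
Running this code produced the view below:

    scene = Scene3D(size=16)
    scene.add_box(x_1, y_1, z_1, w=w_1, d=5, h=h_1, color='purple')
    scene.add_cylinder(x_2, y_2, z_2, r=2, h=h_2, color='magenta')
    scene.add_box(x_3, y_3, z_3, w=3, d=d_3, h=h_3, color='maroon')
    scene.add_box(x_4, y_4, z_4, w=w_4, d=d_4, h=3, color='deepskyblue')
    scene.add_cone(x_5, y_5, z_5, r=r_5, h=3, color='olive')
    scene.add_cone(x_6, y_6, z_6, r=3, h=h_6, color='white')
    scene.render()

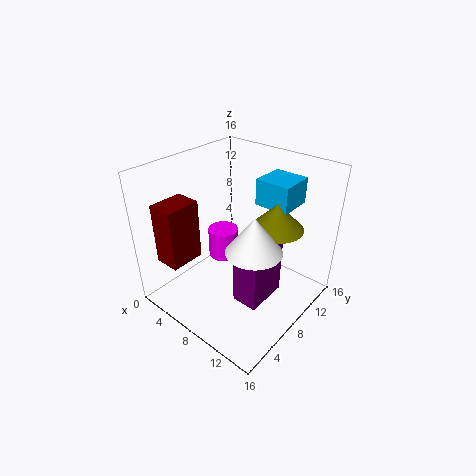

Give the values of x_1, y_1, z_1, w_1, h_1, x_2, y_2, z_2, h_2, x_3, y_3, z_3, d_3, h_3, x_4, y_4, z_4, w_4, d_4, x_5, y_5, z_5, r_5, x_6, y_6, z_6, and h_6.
x_1 = 9; y_1 = 6; z_1 = 1; w_1 = 3; h_1 = 7; x_2 = 2; y_2 = 12; z_2 = 1; h_2 = 4; x_3 = 1; y_3 = 2; z_3 = 5; d_3 = 4; h_3 = 7; x_4 = 8; y_4 = 11; z_4 = 11; w_4 = 4; d_4 = 4; x_5 = 11; y_5 = 11; z_5 = 9; r_5 = 3; x_6 = 11; y_6 = 7; z_6 = 8; h_6 = 4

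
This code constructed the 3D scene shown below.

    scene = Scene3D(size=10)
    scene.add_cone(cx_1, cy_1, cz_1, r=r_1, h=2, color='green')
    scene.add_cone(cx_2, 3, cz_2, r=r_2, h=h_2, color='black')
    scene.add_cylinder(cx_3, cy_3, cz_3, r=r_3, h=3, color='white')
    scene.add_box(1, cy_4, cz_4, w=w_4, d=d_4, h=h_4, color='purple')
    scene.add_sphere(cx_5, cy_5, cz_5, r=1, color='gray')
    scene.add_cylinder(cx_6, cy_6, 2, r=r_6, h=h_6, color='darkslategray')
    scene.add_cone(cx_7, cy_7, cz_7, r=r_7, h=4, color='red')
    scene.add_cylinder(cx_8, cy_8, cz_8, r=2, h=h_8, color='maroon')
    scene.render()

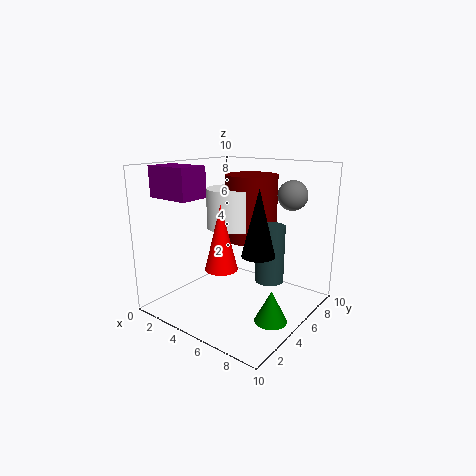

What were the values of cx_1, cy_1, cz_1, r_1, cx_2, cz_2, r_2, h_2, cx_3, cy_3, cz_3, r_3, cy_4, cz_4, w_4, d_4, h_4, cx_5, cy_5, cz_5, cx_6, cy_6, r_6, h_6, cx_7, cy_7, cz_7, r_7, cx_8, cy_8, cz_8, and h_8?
cx_1 = 9; cy_1 = 3; cz_1 = 1; r_1 = 1; cx_2 = 8; cz_2 = 5; r_2 = 1; h_2 = 4; cx_3 = 3; cy_3 = 7; cz_3 = 5; r_3 = 2; cy_4 = 1; cz_4 = 8; w_4 = 3; d_4 = 2; h_4 = 2; cx_5 = 8; cy_5 = 7; cz_5 = 8; cx_6 = 7; cy_6 = 6; r_6 = 1; h_6 = 4; cx_7 = 6; cy_7 = 2; cz_7 = 4; r_7 = 1; cx_8 = 4; cy_8 = 8; cz_8 = 4; h_8 = 5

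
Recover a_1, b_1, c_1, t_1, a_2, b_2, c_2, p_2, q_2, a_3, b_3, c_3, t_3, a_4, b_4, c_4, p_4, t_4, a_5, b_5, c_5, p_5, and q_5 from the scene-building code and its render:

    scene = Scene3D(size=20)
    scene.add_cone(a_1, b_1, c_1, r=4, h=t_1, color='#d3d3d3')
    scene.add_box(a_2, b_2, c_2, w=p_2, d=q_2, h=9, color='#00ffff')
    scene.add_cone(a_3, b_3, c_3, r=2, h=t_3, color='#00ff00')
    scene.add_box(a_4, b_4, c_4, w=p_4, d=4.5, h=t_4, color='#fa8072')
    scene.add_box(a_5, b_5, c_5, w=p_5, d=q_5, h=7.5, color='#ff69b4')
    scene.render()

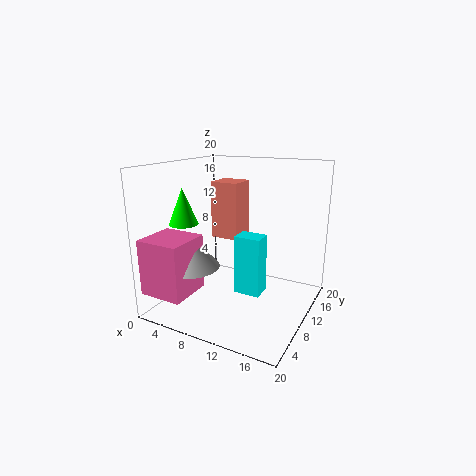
a_1 = 5, b_1 = 5.5, c_1 = 6.5, t_1 = 4.5, a_2 = 8.5, b_2 = 11.5, c_2 = 0.5, p_2 = 4, q_2 = 3, a_3 = 3.5, b_3 = 6.5, c_3 = 12, t_3 = 5, a_4 = 2.5, b_4 = 15, c_4 = 7.5, p_4 = 4.5, t_4 = 9, a_5 = 0.5, b_5 = 0.5, c_5 = 3.5, p_5 = 6, q_5 = 6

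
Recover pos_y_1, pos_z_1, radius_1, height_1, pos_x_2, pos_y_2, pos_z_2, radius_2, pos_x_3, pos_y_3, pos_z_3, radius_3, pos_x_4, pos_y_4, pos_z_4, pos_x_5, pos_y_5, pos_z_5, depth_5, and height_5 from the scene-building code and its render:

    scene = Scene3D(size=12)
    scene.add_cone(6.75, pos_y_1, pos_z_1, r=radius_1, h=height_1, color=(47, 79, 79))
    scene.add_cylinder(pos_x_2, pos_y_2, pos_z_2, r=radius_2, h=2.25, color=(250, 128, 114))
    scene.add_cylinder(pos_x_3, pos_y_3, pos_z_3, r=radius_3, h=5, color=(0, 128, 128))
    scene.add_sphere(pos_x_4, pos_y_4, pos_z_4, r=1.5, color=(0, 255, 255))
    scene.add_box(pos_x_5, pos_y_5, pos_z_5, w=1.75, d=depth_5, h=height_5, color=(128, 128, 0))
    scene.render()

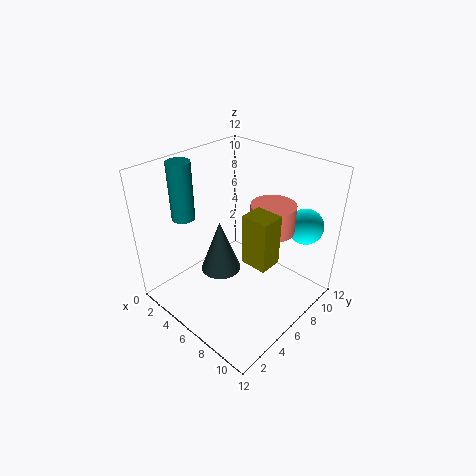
pos_y_1 = 3.25, pos_z_1 = 5, radius_1 = 1.5, height_1 = 4, pos_x_2 = 8.5, pos_y_2 = 7.25, pos_z_2 = 7.25, radius_2 = 1.75, pos_x_3 = 1.5, pos_y_3 = 4, pos_z_3 = 7, radius_3 = 1, pos_x_4 = 9.75, pos_y_4 = 10.25, pos_z_4 = 6.75, pos_x_5 = 10.25, pos_y_5 = 1.75, pos_z_5 = 8.25, depth_5 = 1.5, height_5 = 3.25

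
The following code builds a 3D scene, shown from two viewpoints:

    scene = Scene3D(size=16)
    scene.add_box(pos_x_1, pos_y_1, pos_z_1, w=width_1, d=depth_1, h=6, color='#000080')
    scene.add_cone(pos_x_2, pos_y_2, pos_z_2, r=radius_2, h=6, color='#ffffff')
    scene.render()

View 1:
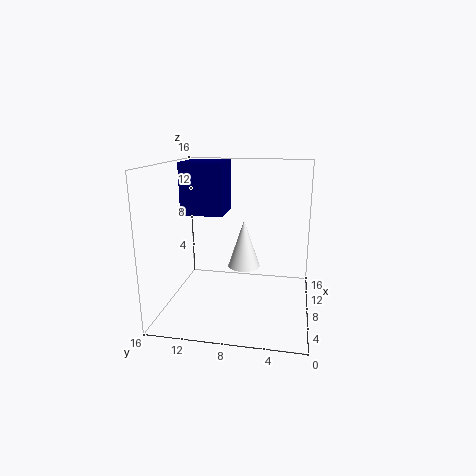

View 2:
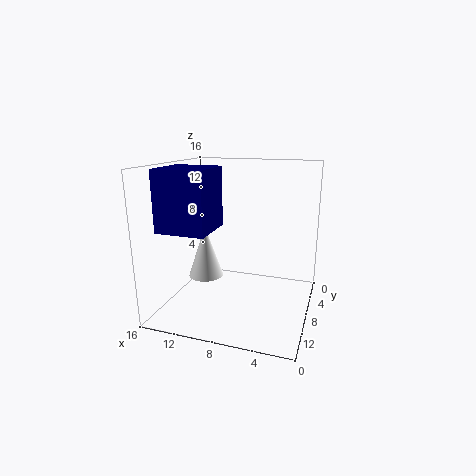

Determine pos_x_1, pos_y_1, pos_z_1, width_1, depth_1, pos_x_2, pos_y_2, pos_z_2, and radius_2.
pos_x_1 = 9
pos_y_1 = 10
pos_z_1 = 10
width_1 = 5
depth_1 = 5
pos_x_2 = 12
pos_y_2 = 8
pos_z_2 = 3
radius_2 = 2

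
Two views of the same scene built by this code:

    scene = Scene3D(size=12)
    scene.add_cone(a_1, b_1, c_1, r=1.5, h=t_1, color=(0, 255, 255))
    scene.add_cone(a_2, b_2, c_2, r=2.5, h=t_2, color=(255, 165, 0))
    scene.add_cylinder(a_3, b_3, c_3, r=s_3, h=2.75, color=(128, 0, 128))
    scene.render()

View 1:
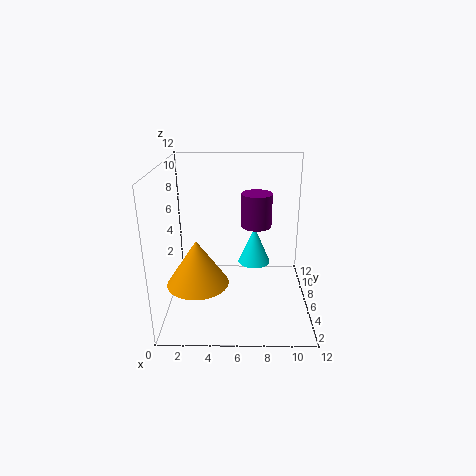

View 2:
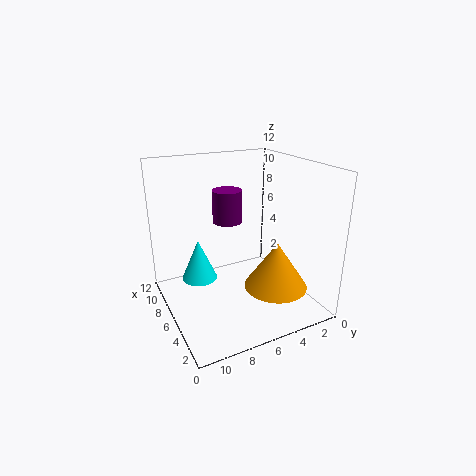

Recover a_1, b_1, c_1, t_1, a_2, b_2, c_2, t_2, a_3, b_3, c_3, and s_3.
a_1 = 7.5; b_1 = 9; c_1 = 2.25; t_1 = 3.5; a_2 = 2.75; b_2 = 4.25; c_2 = 2.75; t_2 = 3.75; a_3 = 7.5; b_3 = 6.25; c_3 = 7; s_3 = 1.25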